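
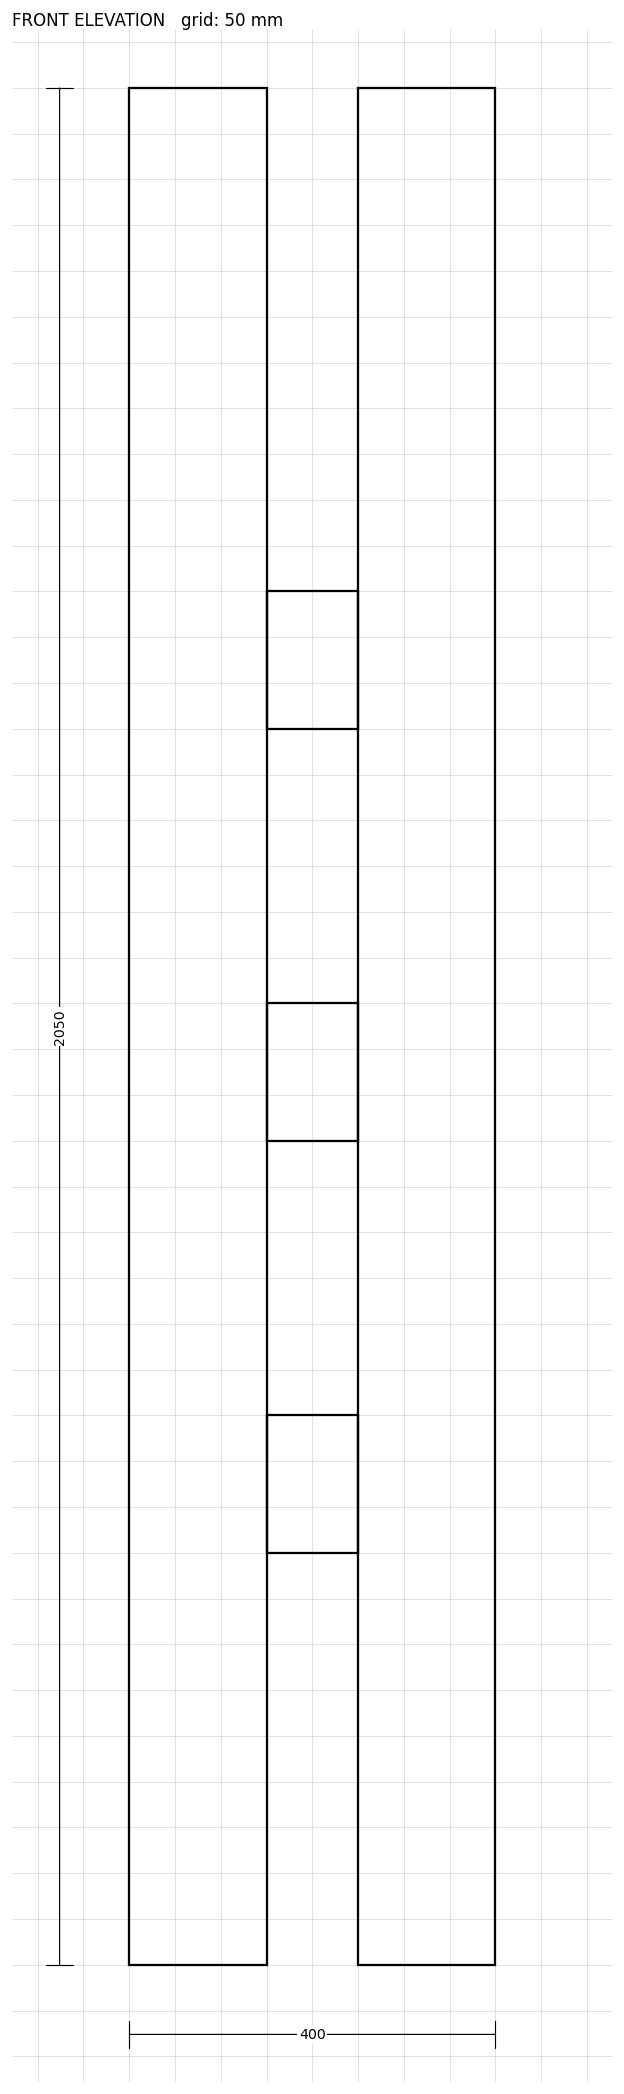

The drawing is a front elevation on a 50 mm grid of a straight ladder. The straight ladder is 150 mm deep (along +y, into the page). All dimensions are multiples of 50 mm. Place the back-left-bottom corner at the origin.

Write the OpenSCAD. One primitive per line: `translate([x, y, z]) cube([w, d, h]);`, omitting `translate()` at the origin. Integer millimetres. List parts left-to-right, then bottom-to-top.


cube([150, 150, 2050]);
translate([150, 0, 450]) cube([100, 150, 150]);
translate([150, 0, 900]) cube([100, 150, 150]);
translate([150, 0, 1350]) cube([100, 150, 150]);
translate([250, 0, 0]) cube([150, 150, 2050]);


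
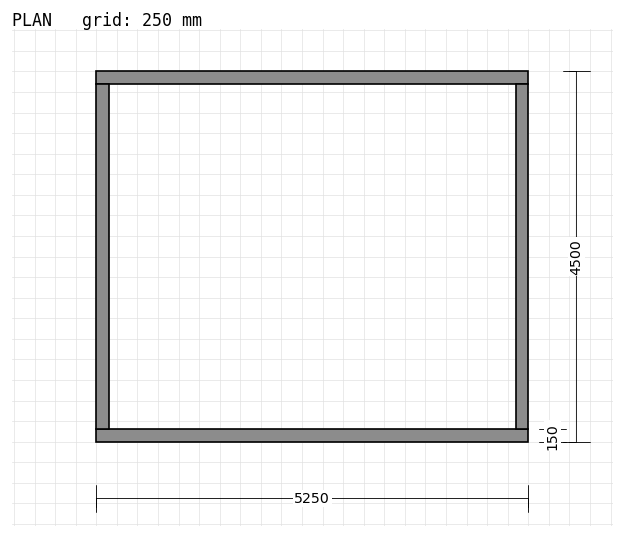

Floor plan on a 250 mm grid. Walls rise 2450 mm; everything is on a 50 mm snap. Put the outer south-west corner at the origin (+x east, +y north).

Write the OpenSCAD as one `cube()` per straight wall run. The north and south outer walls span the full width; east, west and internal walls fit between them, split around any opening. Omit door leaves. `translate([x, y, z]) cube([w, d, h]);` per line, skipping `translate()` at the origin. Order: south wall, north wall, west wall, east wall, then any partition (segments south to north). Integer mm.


cube([5250, 150, 2450]);
translate([0, 4350, 0]) cube([5250, 150, 2450]);
translate([0, 150, 0]) cube([150, 4200, 2450]);
translate([5100, 150, 0]) cube([150, 4200, 2450]);


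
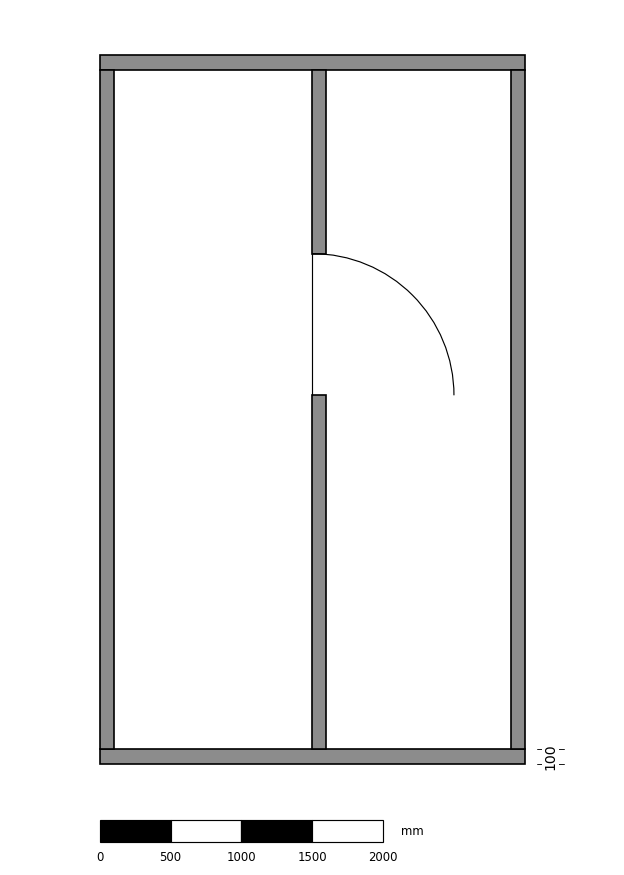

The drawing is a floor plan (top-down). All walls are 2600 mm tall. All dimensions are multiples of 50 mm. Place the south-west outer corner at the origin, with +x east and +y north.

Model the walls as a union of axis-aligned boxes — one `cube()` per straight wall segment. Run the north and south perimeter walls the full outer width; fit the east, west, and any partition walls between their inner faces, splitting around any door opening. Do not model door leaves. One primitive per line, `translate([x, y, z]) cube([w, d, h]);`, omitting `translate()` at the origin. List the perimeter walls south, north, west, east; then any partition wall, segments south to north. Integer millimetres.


cube([3000, 100, 2600]);
translate([0, 4900, 0]) cube([3000, 100, 2600]);
translate([0, 100, 0]) cube([100, 4800, 2600]);
translate([2900, 100, 0]) cube([100, 4800, 2600]);
translate([1500, 100, 0]) cube([100, 2500, 2600]);
translate([1500, 3600, 0]) cube([100, 1300, 2600]);


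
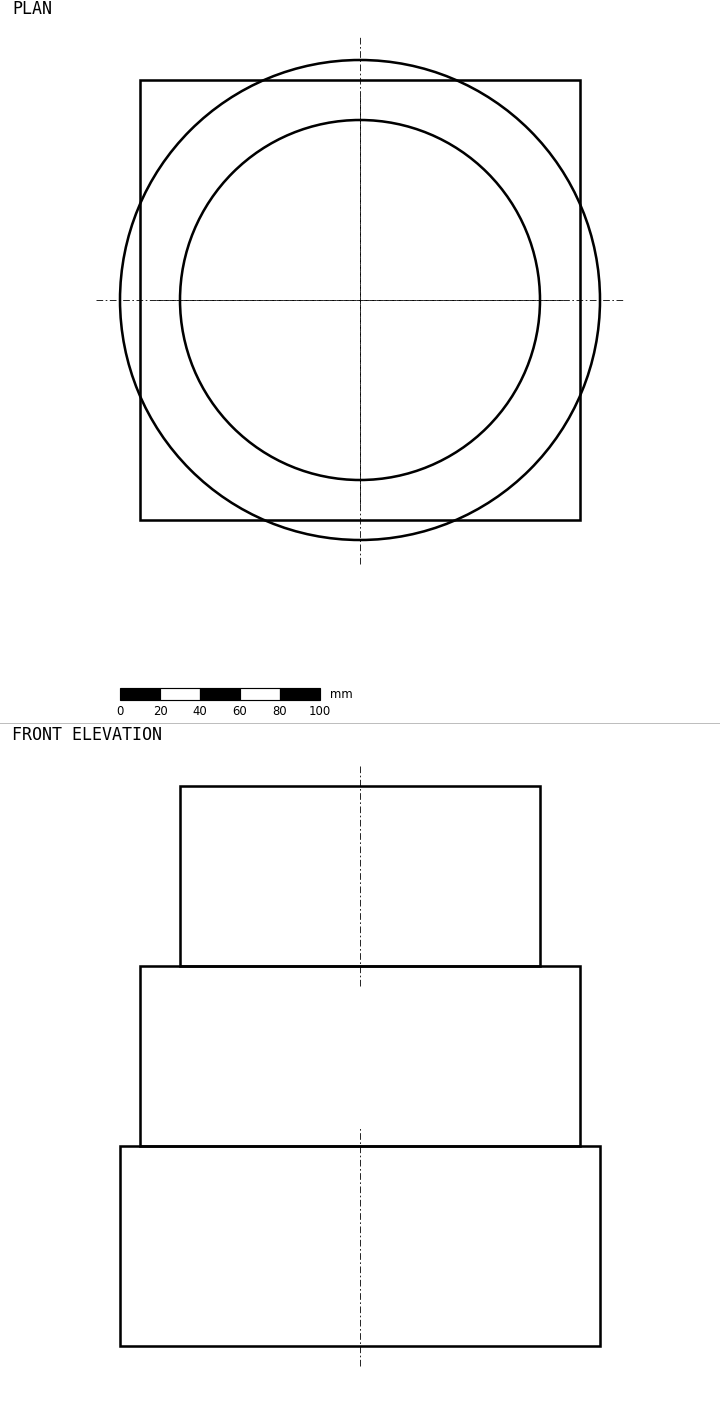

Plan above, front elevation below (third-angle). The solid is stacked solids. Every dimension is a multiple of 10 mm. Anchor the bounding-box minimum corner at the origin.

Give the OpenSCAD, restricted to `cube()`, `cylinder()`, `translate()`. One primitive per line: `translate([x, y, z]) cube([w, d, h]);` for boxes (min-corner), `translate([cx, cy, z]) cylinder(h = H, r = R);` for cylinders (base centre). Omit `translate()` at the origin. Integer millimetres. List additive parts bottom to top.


translate([120, 120, 0]) cylinder(h = 100, r = 120);
translate([10, 10, 100]) cube([220, 220, 90]);
translate([120, 120, 190]) cylinder(h = 90, r = 90);


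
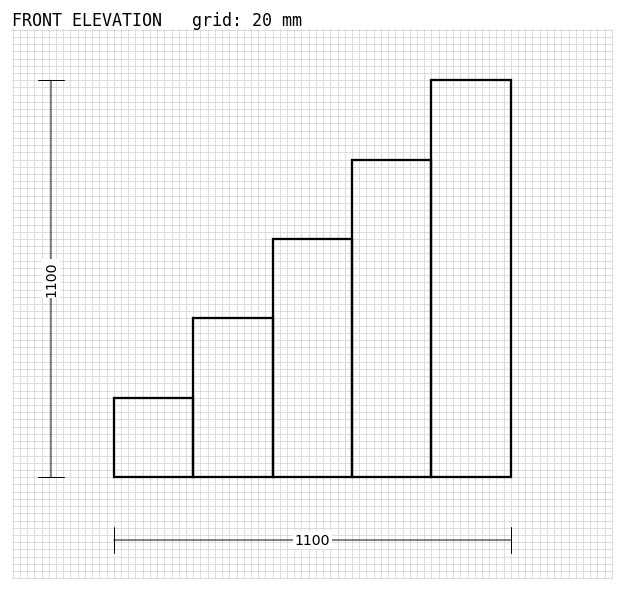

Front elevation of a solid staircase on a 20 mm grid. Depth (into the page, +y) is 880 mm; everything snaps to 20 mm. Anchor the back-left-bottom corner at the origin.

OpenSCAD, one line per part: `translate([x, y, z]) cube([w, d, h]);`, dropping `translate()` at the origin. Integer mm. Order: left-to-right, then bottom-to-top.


cube([220, 880, 220]);
translate([220, 0, 0]) cube([220, 880, 440]);
translate([440, 0, 0]) cube([220, 880, 660]);
translate([660, 0, 0]) cube([220, 880, 880]);
translate([880, 0, 0]) cube([220, 880, 1100]);


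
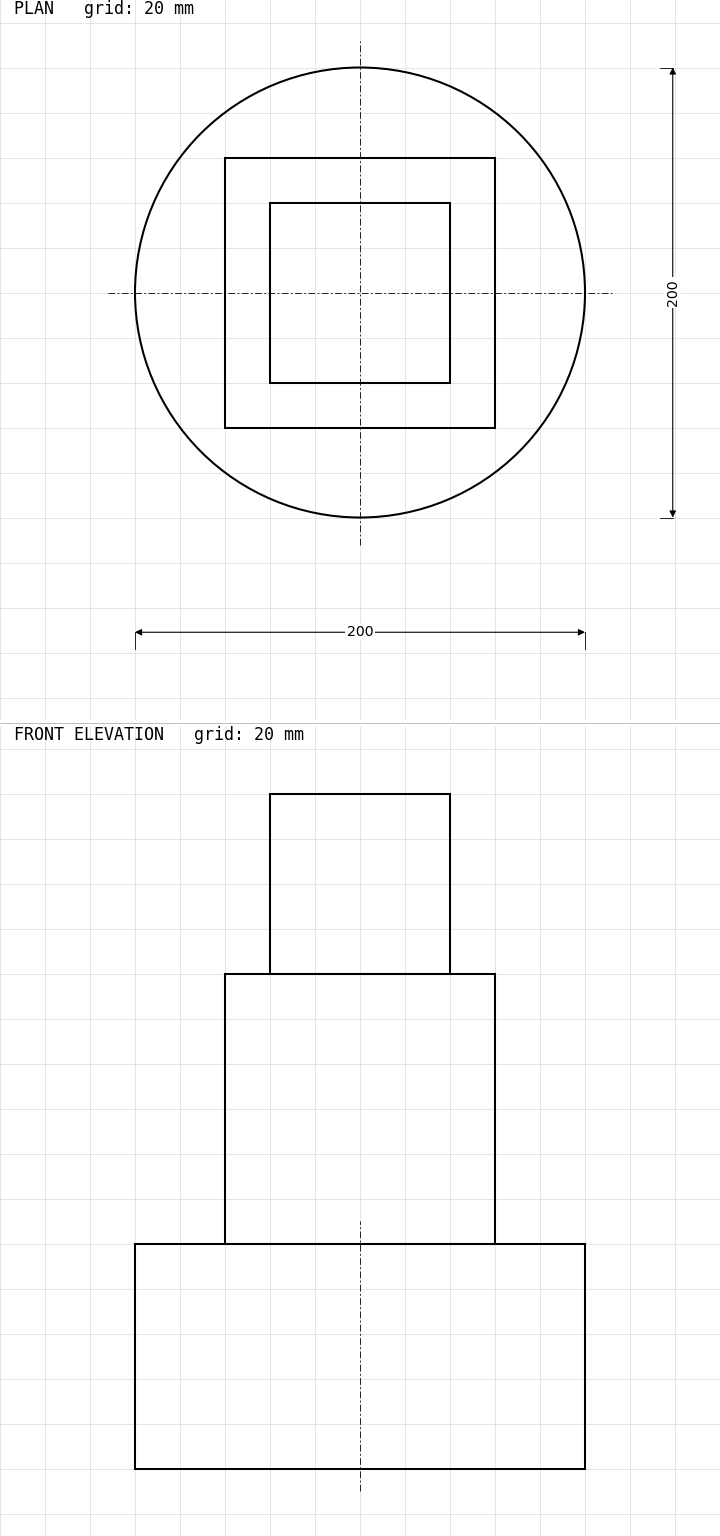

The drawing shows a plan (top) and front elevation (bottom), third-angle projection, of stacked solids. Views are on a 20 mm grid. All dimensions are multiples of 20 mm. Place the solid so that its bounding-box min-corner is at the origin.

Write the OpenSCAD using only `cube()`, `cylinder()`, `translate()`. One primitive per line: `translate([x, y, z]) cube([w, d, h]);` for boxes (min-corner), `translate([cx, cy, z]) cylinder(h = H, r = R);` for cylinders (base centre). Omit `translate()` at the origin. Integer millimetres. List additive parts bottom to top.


translate([100, 100, 0]) cylinder(h = 100, r = 100);
translate([40, 40, 100]) cube([120, 120, 120]);
translate([60, 60, 220]) cube([80, 80, 80]);


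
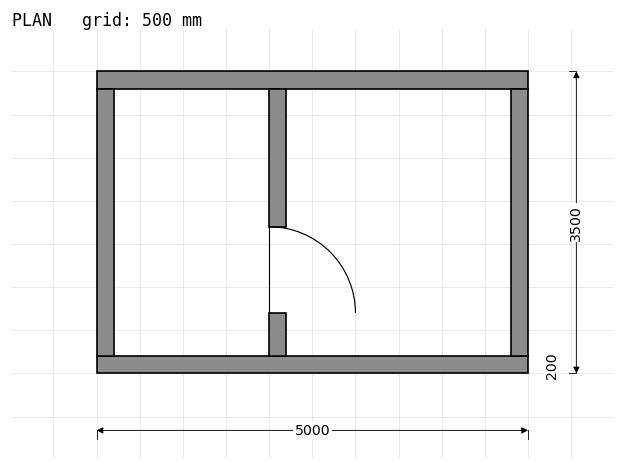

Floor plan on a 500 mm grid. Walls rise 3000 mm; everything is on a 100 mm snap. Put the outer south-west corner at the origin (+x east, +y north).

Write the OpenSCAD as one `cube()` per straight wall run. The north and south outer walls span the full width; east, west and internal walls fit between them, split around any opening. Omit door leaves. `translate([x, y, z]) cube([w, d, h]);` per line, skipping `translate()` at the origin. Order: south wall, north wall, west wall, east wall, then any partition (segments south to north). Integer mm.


cube([5000, 200, 3000]);
translate([0, 3300, 0]) cube([5000, 200, 3000]);
translate([0, 200, 0]) cube([200, 3100, 3000]);
translate([4800, 200, 0]) cube([200, 3100, 3000]);
translate([2000, 200, 0]) cube([200, 500, 3000]);
translate([2000, 1700, 0]) cube([200, 1600, 3000]);


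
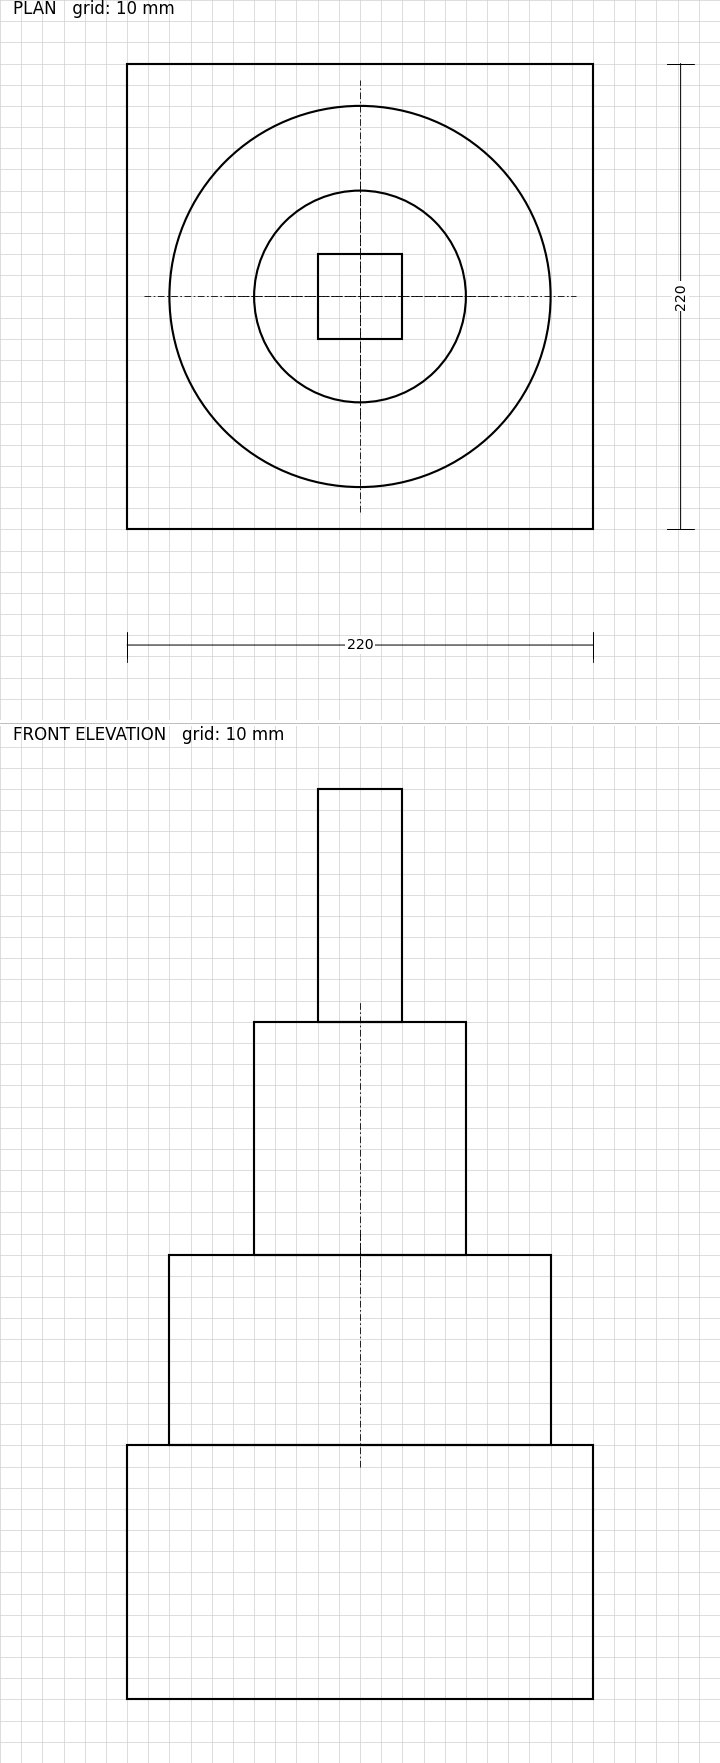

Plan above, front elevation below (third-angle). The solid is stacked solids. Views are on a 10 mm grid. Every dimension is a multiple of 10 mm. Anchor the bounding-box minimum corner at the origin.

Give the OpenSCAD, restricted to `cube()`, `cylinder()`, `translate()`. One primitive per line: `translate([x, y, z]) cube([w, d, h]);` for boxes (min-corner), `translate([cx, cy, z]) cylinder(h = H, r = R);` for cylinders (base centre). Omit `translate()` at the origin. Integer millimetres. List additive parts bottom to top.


cube([220, 220, 120]);
translate([110, 110, 120]) cylinder(h = 90, r = 90);
translate([110, 110, 210]) cylinder(h = 110, r = 50);
translate([90, 90, 320]) cube([40, 40, 110]);


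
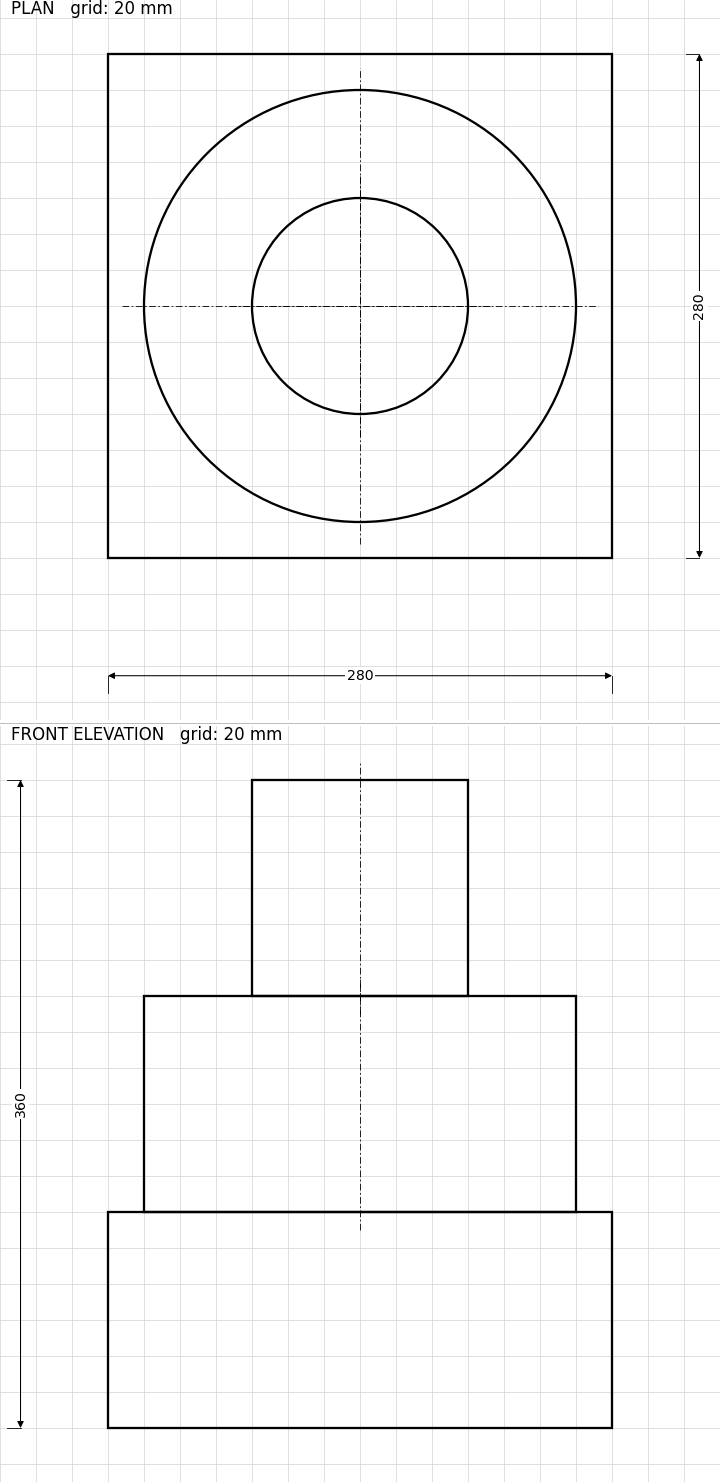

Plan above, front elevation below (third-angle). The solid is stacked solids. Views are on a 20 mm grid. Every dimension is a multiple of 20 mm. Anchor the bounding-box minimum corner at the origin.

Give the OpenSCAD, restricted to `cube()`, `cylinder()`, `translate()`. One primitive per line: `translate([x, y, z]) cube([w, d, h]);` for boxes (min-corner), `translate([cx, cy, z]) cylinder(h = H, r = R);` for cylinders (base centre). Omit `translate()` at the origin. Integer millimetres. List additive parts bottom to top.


cube([280, 280, 120]);
translate([140, 140, 120]) cylinder(h = 120, r = 120);
translate([140, 140, 240]) cylinder(h = 120, r = 60);


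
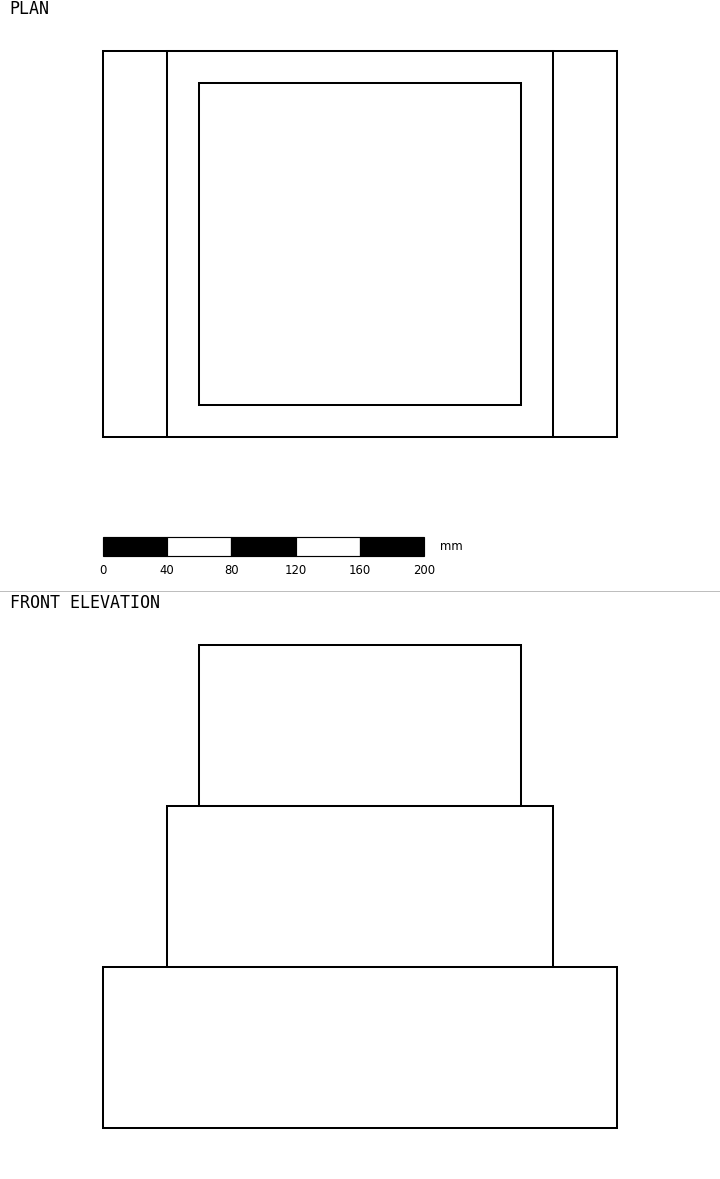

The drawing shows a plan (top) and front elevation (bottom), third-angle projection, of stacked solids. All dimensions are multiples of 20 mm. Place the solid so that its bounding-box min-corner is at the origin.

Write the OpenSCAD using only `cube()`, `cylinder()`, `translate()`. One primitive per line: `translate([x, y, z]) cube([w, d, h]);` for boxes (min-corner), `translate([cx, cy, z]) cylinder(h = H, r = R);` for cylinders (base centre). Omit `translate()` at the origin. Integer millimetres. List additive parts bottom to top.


cube([320, 240, 100]);
translate([40, 0, 100]) cube([240, 240, 100]);
translate([60, 20, 200]) cube([200, 200, 100]);


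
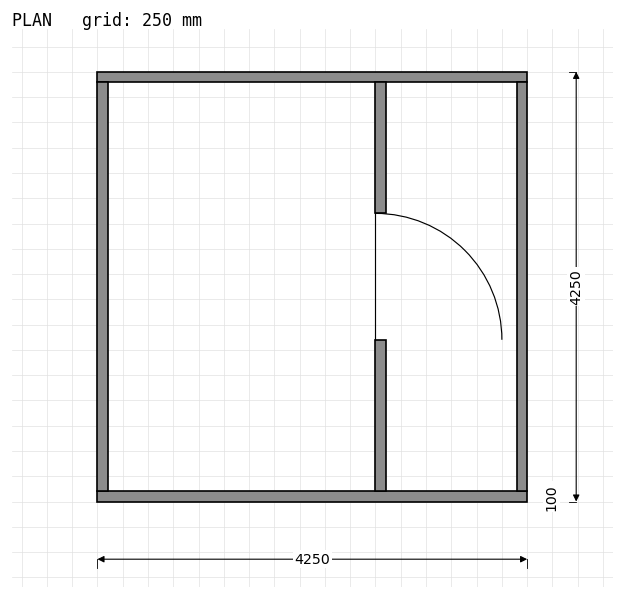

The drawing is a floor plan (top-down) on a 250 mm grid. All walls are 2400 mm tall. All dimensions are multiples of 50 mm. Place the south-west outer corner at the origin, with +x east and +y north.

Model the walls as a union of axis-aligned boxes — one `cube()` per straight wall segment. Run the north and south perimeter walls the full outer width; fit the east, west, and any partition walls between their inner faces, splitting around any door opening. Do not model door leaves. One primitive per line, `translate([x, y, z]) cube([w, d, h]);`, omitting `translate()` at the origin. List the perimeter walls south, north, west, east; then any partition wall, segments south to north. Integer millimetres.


cube([4250, 100, 2400]);
translate([0, 4150, 0]) cube([4250, 100, 2400]);
translate([0, 100, 0]) cube([100, 4050, 2400]);
translate([4150, 100, 0]) cube([100, 4050, 2400]);
translate([2750, 100, 0]) cube([100, 1500, 2400]);
translate([2750, 2850, 0]) cube([100, 1300, 2400]);


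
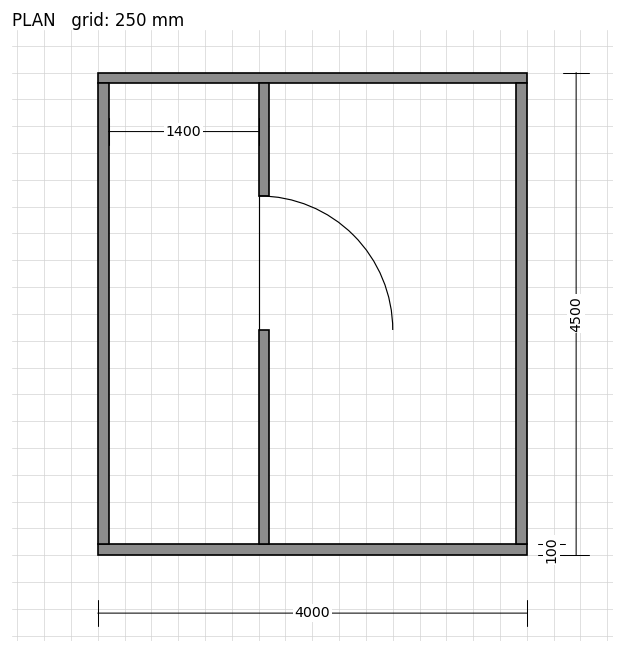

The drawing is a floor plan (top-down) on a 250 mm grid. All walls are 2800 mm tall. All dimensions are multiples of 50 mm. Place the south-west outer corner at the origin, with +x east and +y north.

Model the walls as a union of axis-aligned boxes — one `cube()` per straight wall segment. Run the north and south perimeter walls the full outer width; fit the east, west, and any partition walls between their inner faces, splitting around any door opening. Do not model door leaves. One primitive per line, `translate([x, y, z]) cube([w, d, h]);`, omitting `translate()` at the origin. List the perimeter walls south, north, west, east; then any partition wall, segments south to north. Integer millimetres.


cube([4000, 100, 2800]);
translate([0, 4400, 0]) cube([4000, 100, 2800]);
translate([0, 100, 0]) cube([100, 4300, 2800]);
translate([3900, 100, 0]) cube([100, 4300, 2800]);
translate([1500, 100, 0]) cube([100, 2000, 2800]);
translate([1500, 3350, 0]) cube([100, 1050, 2800]);


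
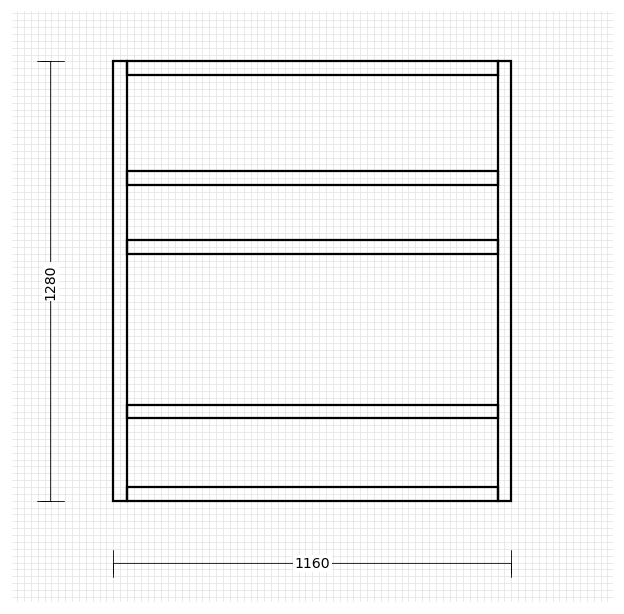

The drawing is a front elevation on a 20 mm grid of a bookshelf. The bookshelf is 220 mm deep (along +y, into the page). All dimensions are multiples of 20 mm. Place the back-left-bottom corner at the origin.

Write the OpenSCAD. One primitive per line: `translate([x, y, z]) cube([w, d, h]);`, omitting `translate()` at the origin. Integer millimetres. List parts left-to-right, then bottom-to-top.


cube([40, 220, 1280]);
translate([40, 0, 0]) cube([1080, 220, 40]);
translate([40, 0, 240]) cube([1080, 220, 40]);
translate([40, 0, 720]) cube([1080, 220, 40]);
translate([40, 0, 920]) cube([1080, 220, 40]);
translate([40, 0, 1240]) cube([1080, 220, 40]);
translate([1120, 0, 0]) cube([40, 220, 1280]);


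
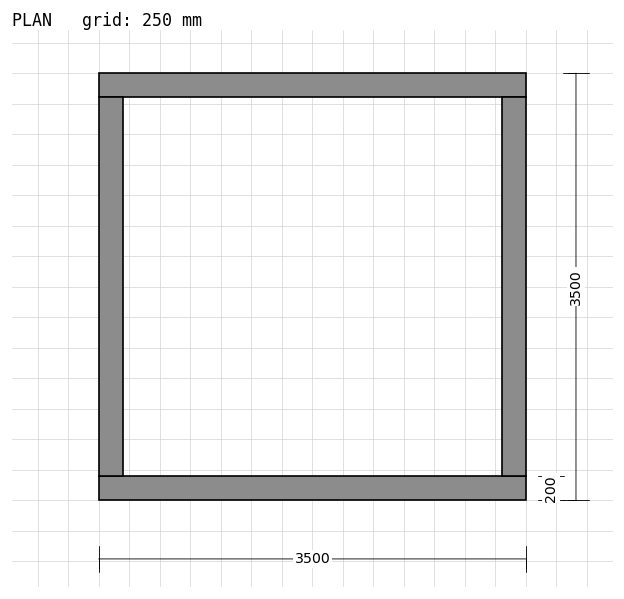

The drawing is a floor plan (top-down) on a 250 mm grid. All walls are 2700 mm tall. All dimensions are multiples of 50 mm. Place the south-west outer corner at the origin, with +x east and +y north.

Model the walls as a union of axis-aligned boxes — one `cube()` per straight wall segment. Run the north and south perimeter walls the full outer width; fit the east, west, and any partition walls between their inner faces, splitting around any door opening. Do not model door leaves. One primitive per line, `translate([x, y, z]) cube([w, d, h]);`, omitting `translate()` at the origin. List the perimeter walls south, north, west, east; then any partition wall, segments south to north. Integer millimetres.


cube([3500, 200, 2700]);
translate([0, 3300, 0]) cube([3500, 200, 2700]);
translate([0, 200, 0]) cube([200, 3100, 2700]);
translate([3300, 200, 0]) cube([200, 3100, 2700]);


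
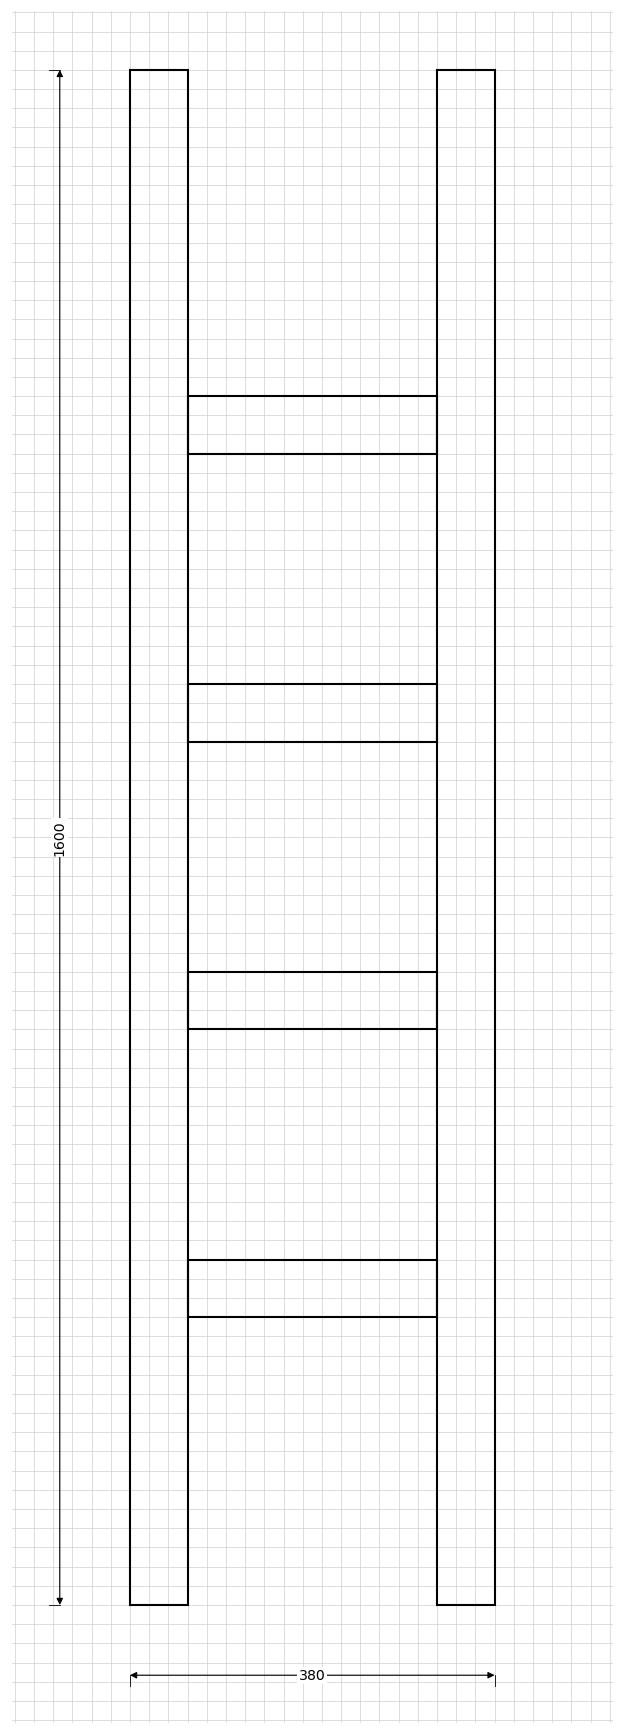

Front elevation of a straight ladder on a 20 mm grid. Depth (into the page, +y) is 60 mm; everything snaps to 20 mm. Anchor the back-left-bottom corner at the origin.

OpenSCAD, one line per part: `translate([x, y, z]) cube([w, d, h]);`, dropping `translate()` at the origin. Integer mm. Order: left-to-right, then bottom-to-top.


cube([60, 60, 1600]);
translate([60, 0, 300]) cube([260, 60, 60]);
translate([60, 0, 600]) cube([260, 60, 60]);
translate([60, 0, 900]) cube([260, 60, 60]);
translate([60, 0, 1200]) cube([260, 60, 60]);
translate([320, 0, 0]) cube([60, 60, 1600]);


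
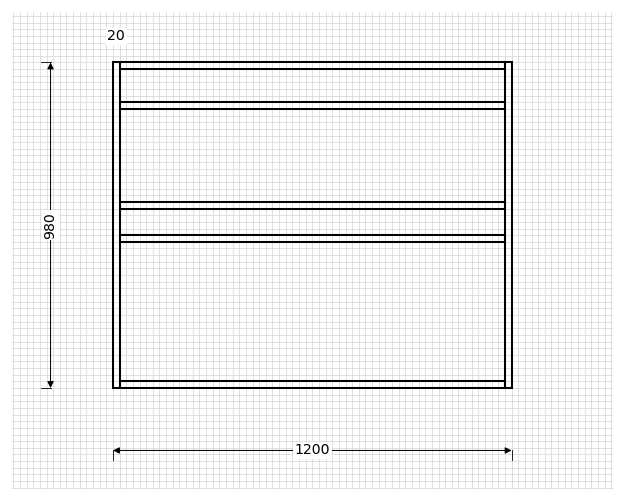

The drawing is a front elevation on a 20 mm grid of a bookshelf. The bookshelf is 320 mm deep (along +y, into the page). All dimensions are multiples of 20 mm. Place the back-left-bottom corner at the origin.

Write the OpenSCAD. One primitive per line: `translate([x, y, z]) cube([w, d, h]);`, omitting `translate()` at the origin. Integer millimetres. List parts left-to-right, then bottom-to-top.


cube([20, 320, 980]);
translate([20, 0, 0]) cube([1160, 320, 20]);
translate([20, 0, 440]) cube([1160, 320, 20]);
translate([20, 0, 540]) cube([1160, 320, 20]);
translate([20, 0, 840]) cube([1160, 320, 20]);
translate([20, 0, 960]) cube([1160, 320, 20]);
translate([1180, 0, 0]) cube([20, 320, 980]);


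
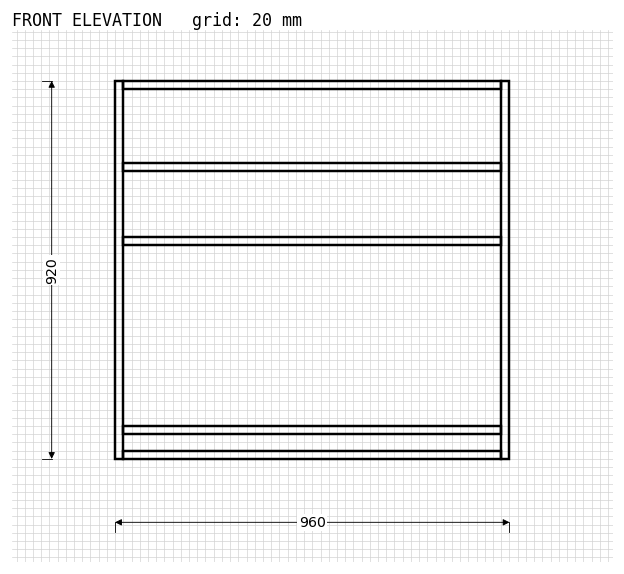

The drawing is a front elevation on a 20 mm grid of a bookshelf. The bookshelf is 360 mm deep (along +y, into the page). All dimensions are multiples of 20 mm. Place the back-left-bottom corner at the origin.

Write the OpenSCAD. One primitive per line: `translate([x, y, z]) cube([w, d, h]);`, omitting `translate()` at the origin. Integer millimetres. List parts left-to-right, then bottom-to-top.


cube([20, 360, 920]);
translate([20, 0, 0]) cube([920, 360, 20]);
translate([20, 0, 60]) cube([920, 360, 20]);
translate([20, 0, 520]) cube([920, 360, 20]);
translate([20, 0, 700]) cube([920, 360, 20]);
translate([20, 0, 900]) cube([920, 360, 20]);
translate([940, 0, 0]) cube([20, 360, 920]);


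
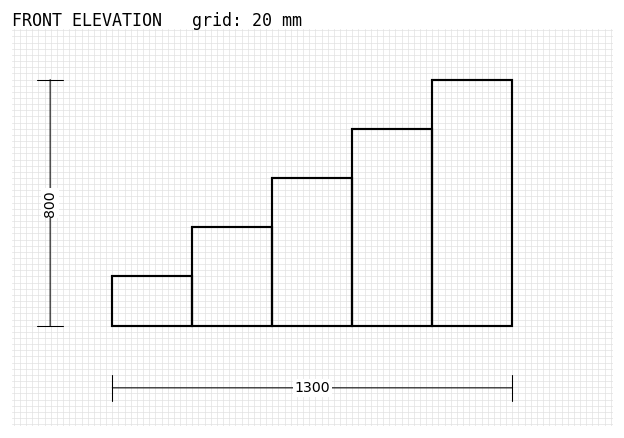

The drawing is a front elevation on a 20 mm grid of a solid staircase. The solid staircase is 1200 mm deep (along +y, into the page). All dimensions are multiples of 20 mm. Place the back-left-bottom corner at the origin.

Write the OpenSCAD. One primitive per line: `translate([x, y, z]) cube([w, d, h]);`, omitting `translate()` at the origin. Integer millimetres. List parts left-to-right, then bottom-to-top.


cube([260, 1200, 160]);
translate([260, 0, 0]) cube([260, 1200, 320]);
translate([520, 0, 0]) cube([260, 1200, 480]);
translate([780, 0, 0]) cube([260, 1200, 640]);
translate([1040, 0, 0]) cube([260, 1200, 800]);


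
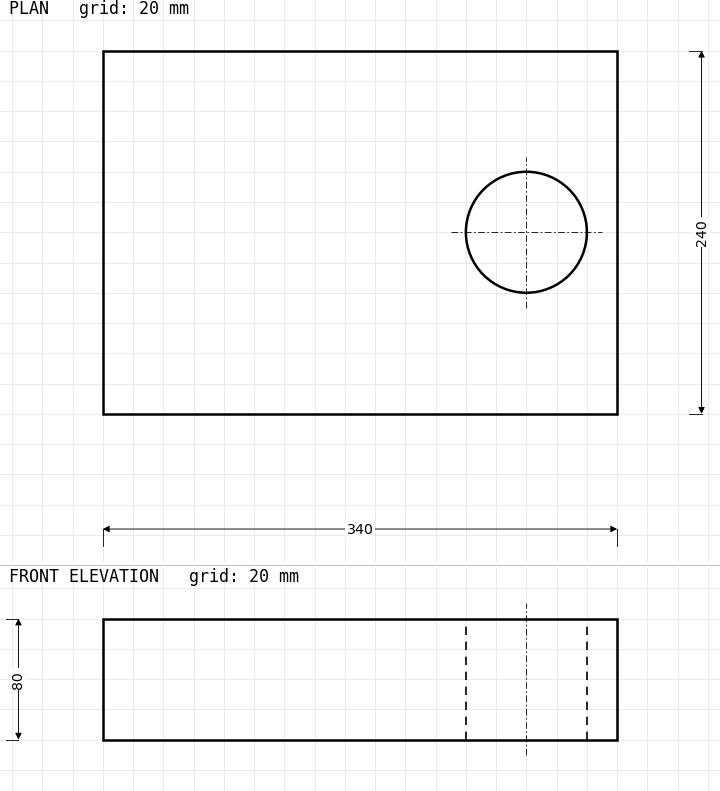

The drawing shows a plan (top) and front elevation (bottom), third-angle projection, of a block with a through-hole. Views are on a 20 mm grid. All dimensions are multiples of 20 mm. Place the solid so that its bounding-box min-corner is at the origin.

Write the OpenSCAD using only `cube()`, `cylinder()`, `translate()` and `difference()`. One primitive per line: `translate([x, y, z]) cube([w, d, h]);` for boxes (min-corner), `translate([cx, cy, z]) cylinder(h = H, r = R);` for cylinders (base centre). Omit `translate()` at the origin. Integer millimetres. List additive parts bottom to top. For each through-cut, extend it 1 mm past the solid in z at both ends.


difference() {
  cube([340, 240, 80]);
  translate([280, 120, -1]) cylinder(h = 82, r = 40);
}


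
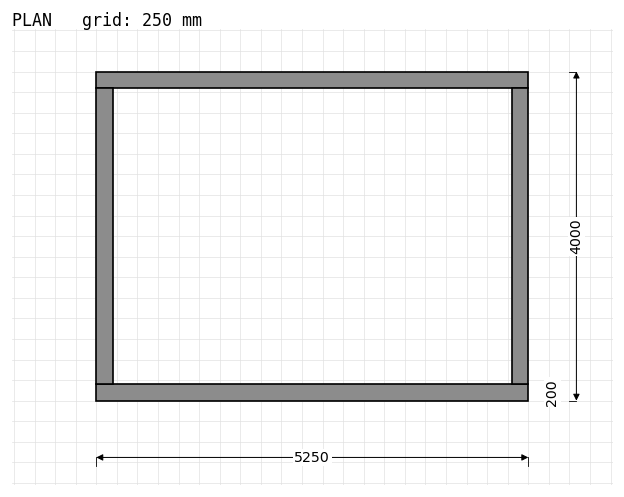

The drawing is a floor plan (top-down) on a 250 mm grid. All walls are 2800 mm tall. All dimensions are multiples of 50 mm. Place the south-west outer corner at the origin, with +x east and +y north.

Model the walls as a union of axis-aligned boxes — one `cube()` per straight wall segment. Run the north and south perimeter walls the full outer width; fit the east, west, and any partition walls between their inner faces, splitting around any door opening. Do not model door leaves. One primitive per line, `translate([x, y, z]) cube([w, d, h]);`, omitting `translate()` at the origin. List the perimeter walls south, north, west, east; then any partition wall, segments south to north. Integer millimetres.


cube([5250, 200, 2800]);
translate([0, 3800, 0]) cube([5250, 200, 2800]);
translate([0, 200, 0]) cube([200, 3600, 2800]);
translate([5050, 200, 0]) cube([200, 3600, 2800]);


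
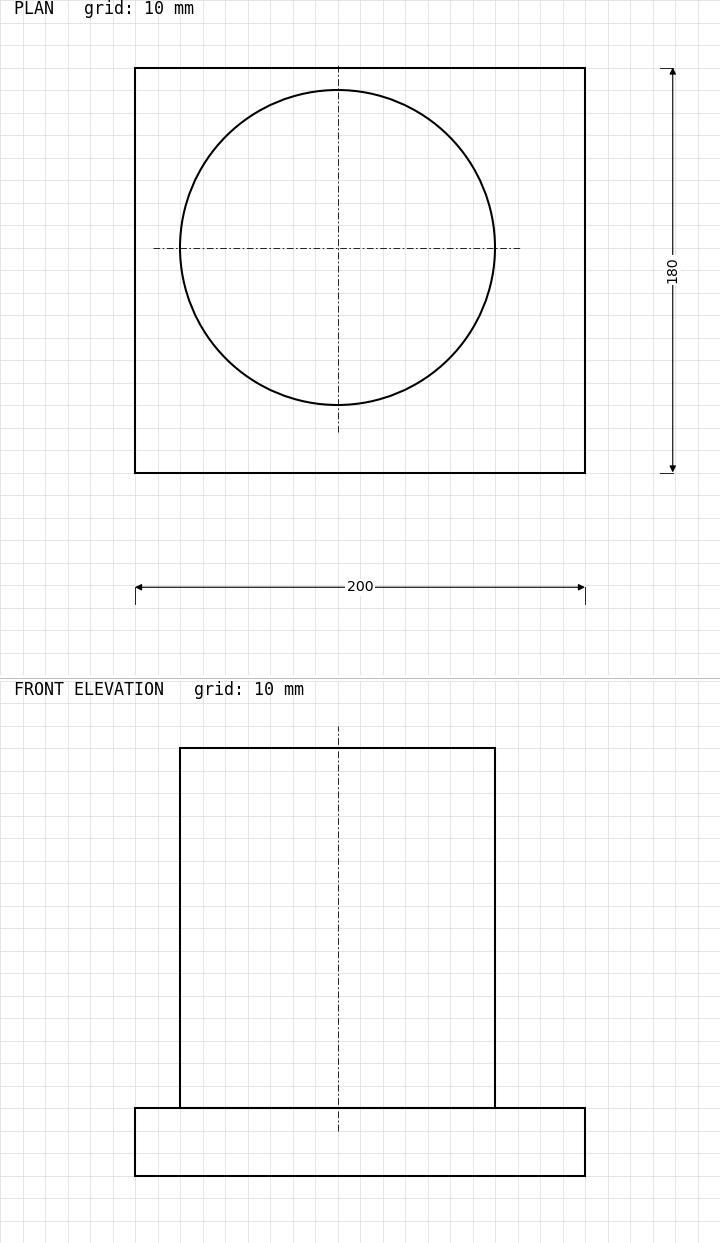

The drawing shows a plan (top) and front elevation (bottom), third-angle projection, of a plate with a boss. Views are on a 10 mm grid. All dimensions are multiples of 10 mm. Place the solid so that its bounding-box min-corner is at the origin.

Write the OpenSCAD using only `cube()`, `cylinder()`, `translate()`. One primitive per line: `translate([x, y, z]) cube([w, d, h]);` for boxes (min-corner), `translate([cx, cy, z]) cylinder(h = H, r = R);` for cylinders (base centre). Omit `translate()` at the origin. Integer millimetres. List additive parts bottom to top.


cube([200, 180, 30]);
translate([90, 100, 30]) cylinder(h = 160, r = 70);


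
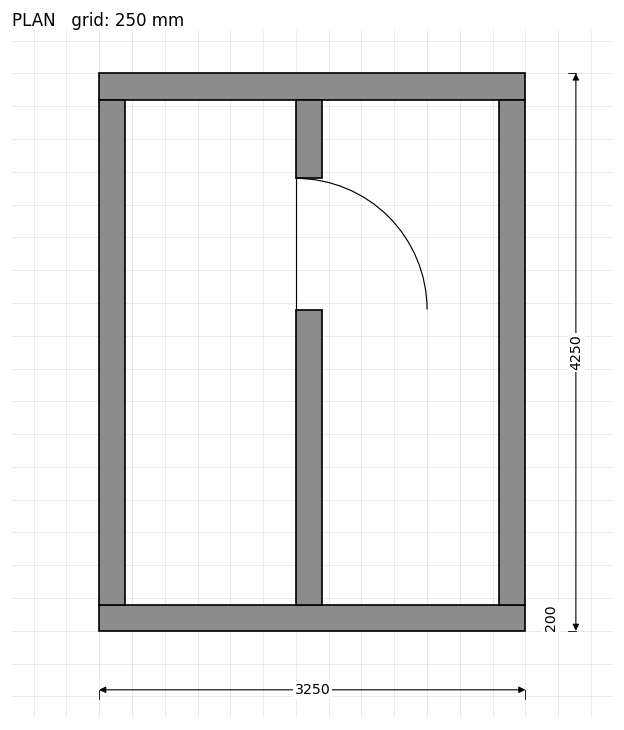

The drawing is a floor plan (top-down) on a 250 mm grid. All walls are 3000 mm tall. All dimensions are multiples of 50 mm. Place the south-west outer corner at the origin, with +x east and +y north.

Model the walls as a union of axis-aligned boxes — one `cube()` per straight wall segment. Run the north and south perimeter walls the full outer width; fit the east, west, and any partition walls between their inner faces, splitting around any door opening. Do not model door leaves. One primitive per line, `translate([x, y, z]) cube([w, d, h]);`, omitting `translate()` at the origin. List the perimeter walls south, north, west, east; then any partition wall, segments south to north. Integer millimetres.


cube([3250, 200, 3000]);
translate([0, 4050, 0]) cube([3250, 200, 3000]);
translate([0, 200, 0]) cube([200, 3850, 3000]);
translate([3050, 200, 0]) cube([200, 3850, 3000]);
translate([1500, 200, 0]) cube([200, 2250, 3000]);
translate([1500, 3450, 0]) cube([200, 600, 3000]);


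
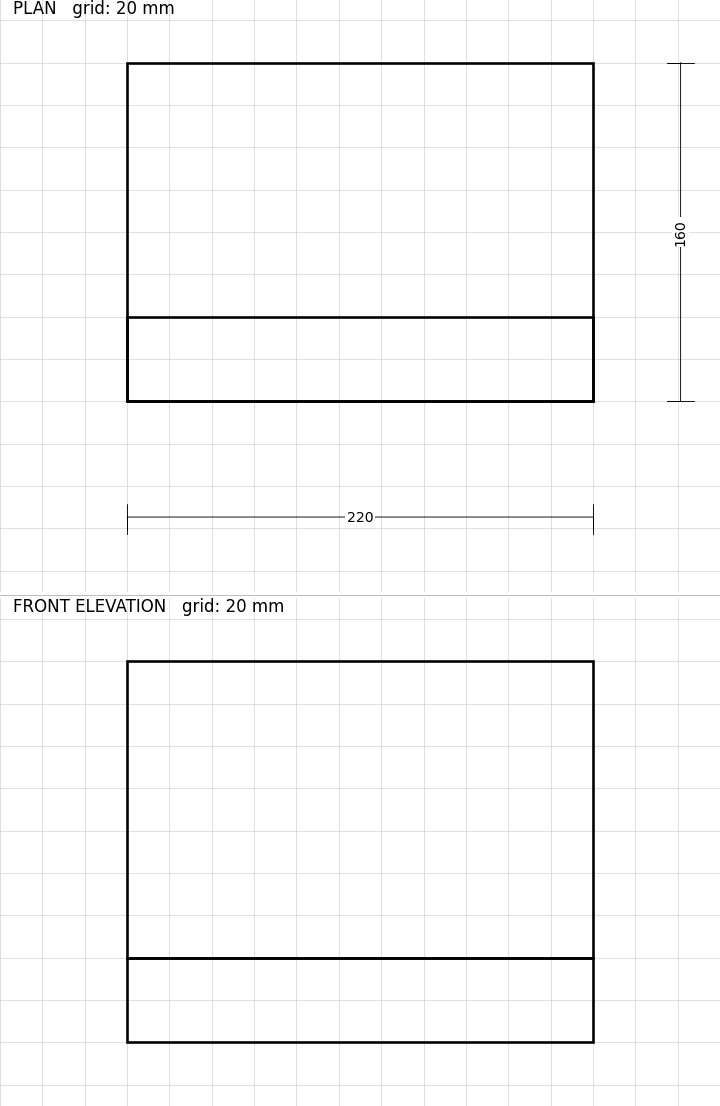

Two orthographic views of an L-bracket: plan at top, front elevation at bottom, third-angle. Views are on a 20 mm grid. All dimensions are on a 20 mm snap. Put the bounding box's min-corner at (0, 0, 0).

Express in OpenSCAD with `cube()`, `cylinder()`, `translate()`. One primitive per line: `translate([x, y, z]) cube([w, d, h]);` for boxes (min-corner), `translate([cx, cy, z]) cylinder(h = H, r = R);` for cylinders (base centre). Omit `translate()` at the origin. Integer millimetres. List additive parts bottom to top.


cube([220, 160, 40]);
translate([0, 0, 40]) cube([220, 40, 140]);


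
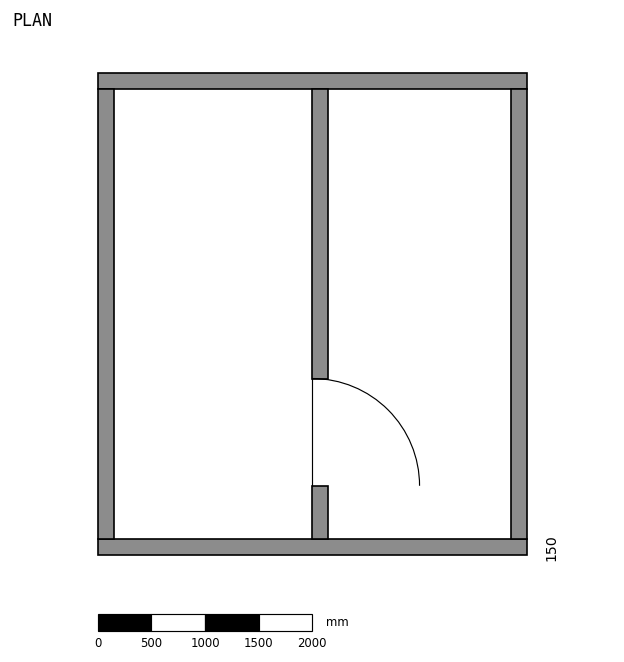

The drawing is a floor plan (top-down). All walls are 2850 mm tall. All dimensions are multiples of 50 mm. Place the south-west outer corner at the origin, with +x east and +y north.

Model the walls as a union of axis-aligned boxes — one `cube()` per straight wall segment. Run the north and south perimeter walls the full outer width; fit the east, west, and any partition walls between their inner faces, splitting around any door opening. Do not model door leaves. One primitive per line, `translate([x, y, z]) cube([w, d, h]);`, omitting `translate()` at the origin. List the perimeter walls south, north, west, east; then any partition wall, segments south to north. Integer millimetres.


cube([4000, 150, 2850]);
translate([0, 4350, 0]) cube([4000, 150, 2850]);
translate([0, 150, 0]) cube([150, 4200, 2850]);
translate([3850, 150, 0]) cube([150, 4200, 2850]);
translate([2000, 150, 0]) cube([150, 500, 2850]);
translate([2000, 1650, 0]) cube([150, 2700, 2850]);


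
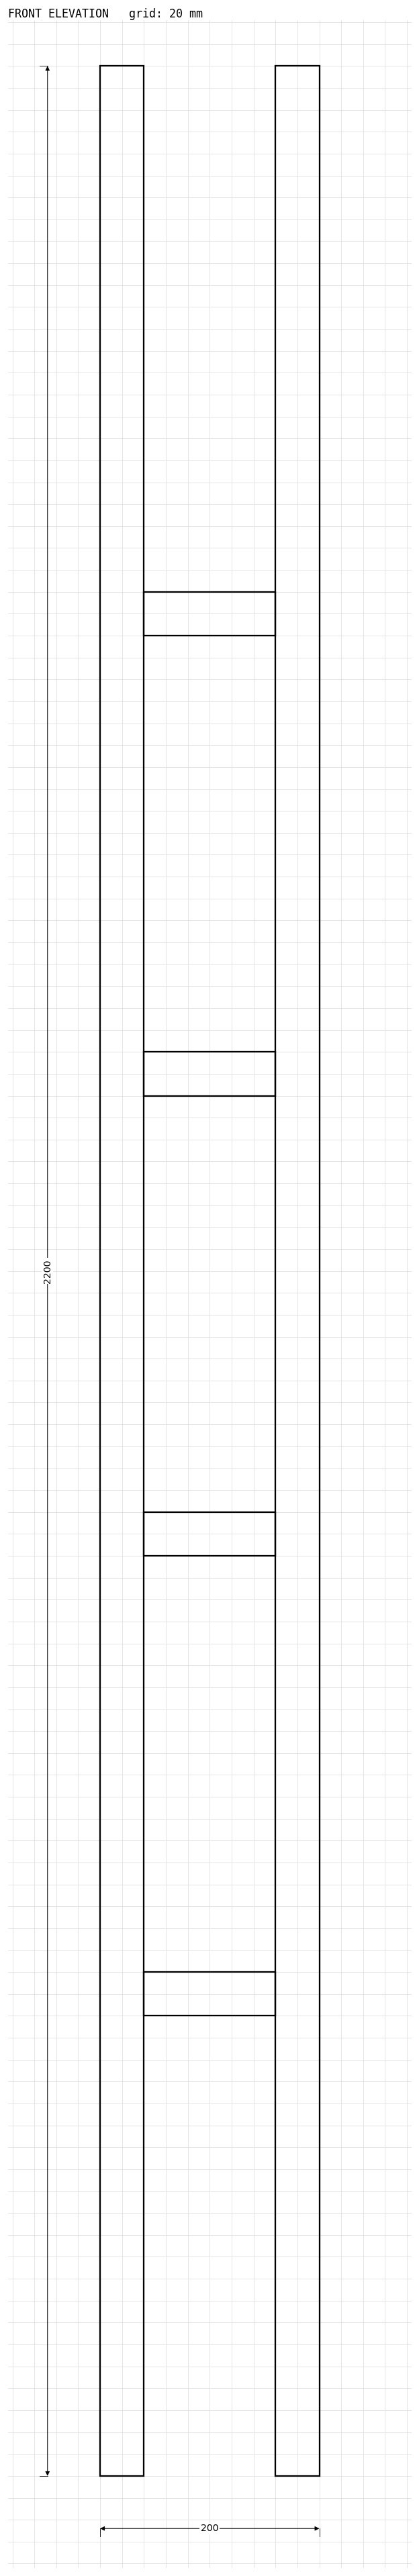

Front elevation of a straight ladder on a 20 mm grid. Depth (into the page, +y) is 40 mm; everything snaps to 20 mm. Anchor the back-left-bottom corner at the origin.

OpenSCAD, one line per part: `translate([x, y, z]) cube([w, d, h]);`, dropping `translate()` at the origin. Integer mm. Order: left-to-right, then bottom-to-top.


cube([40, 40, 2200]);
translate([40, 0, 420]) cube([120, 40, 40]);
translate([40, 0, 840]) cube([120, 40, 40]);
translate([40, 0, 1260]) cube([120, 40, 40]);
translate([40, 0, 1680]) cube([120, 40, 40]);
translate([160, 0, 0]) cube([40, 40, 2200]);


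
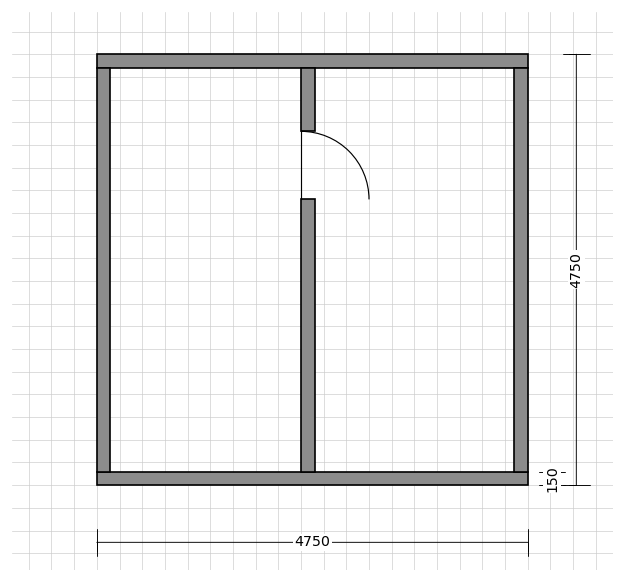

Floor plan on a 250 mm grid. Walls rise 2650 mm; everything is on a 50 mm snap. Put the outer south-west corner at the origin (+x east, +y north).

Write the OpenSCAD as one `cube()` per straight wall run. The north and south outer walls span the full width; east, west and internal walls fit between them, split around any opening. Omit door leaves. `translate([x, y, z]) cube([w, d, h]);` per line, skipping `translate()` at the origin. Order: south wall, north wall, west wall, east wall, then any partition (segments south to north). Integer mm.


cube([4750, 150, 2650]);
translate([0, 4600, 0]) cube([4750, 150, 2650]);
translate([0, 150, 0]) cube([150, 4450, 2650]);
translate([4600, 150, 0]) cube([150, 4450, 2650]);
translate([2250, 150, 0]) cube([150, 3000, 2650]);
translate([2250, 3900, 0]) cube([150, 700, 2650]);


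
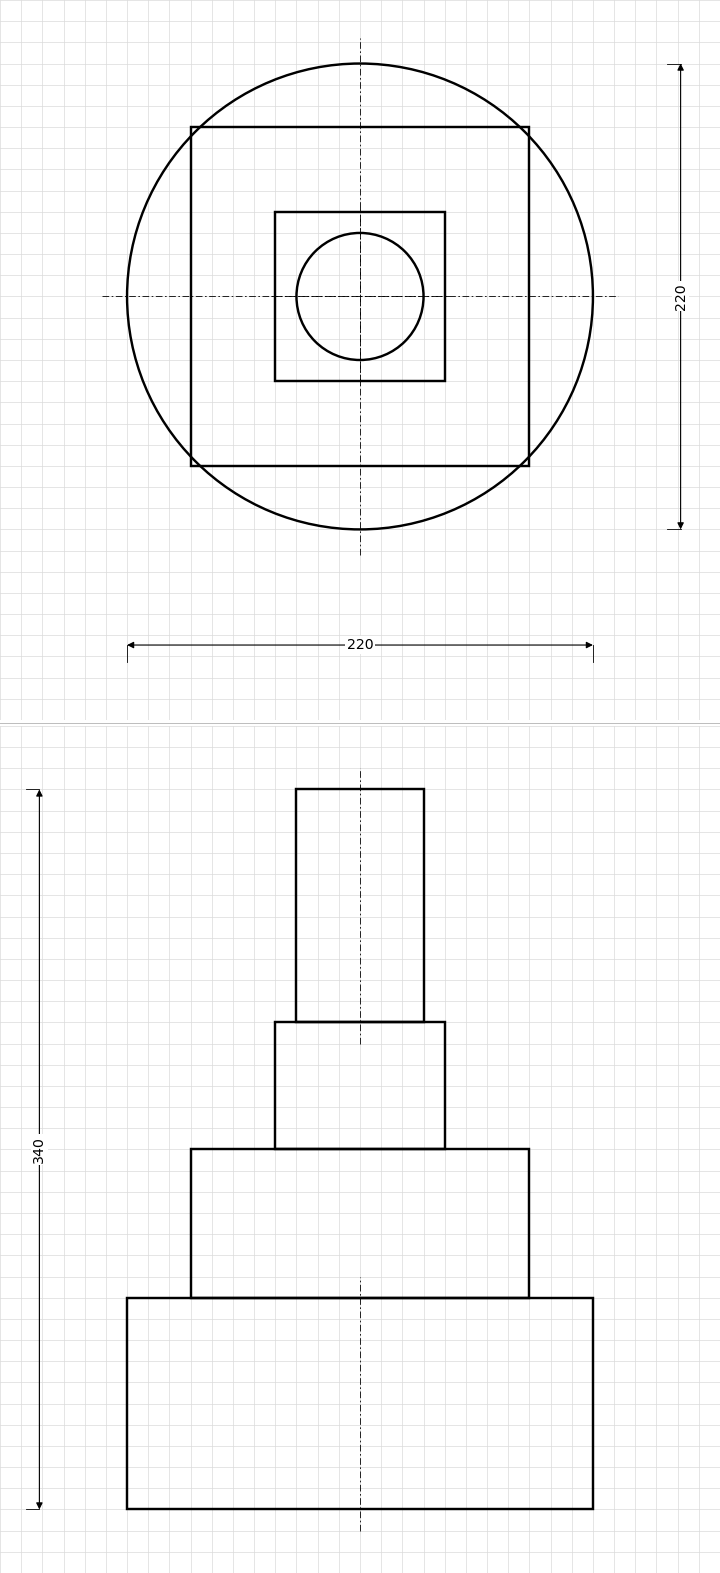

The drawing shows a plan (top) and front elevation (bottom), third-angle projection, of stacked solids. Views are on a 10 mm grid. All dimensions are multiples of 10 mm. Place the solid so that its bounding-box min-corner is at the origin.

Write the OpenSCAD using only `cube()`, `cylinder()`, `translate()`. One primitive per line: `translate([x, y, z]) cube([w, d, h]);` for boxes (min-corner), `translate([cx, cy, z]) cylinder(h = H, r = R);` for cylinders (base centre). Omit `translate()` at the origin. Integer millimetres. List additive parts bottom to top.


translate([110, 110, 0]) cylinder(h = 100, r = 110);
translate([30, 30, 100]) cube([160, 160, 70]);
translate([70, 70, 170]) cube([80, 80, 60]);
translate([110, 110, 230]) cylinder(h = 110, r = 30);


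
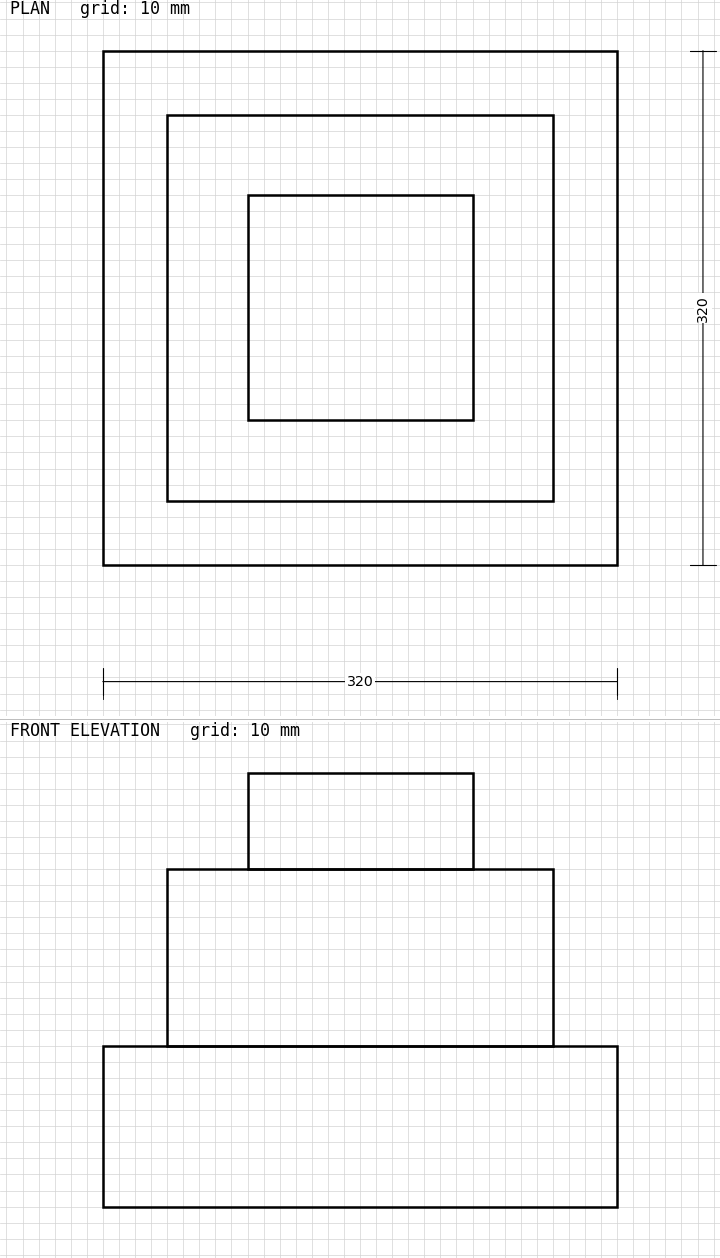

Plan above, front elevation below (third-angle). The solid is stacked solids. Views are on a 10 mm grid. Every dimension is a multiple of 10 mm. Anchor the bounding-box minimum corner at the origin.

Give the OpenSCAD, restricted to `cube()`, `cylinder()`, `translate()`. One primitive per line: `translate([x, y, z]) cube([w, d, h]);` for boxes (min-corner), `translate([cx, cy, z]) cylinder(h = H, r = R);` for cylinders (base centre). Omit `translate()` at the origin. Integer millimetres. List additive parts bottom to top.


cube([320, 320, 100]);
translate([40, 40, 100]) cube([240, 240, 110]);
translate([90, 90, 210]) cube([140, 140, 60]);


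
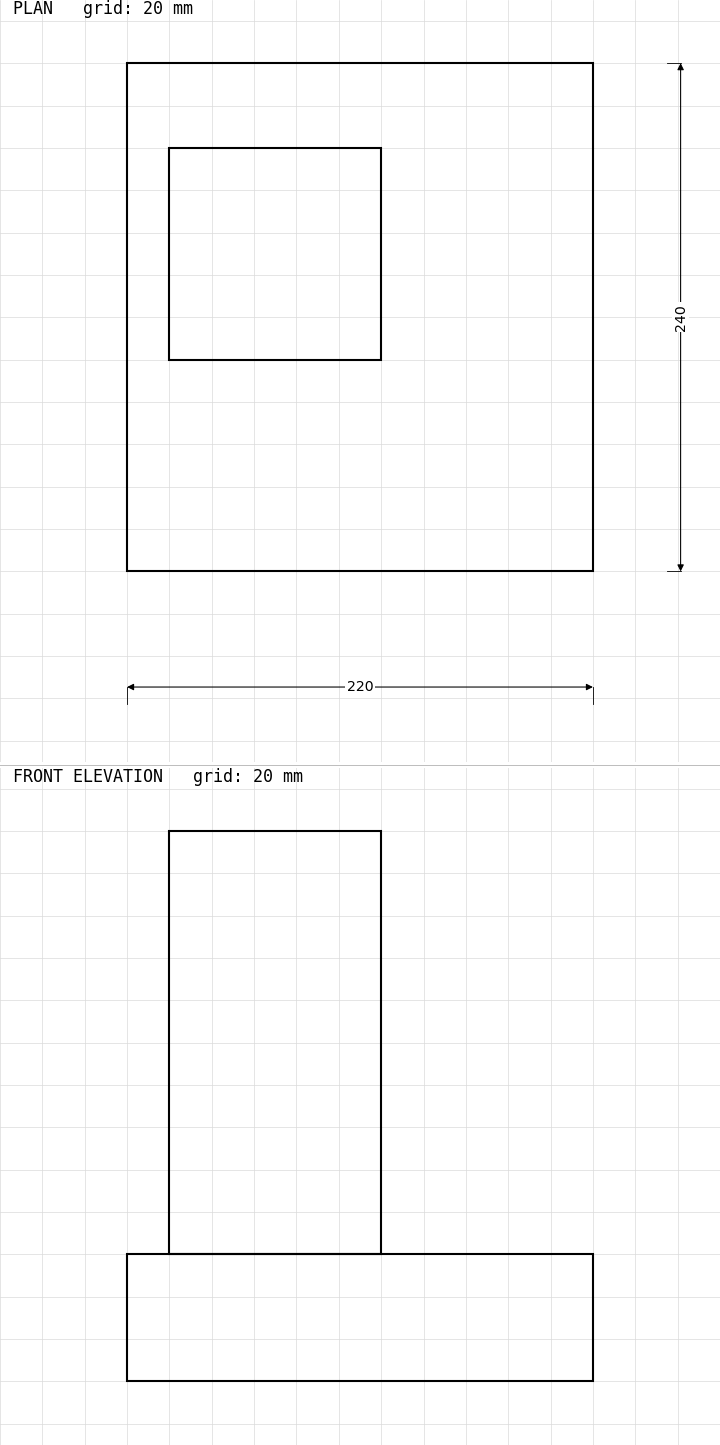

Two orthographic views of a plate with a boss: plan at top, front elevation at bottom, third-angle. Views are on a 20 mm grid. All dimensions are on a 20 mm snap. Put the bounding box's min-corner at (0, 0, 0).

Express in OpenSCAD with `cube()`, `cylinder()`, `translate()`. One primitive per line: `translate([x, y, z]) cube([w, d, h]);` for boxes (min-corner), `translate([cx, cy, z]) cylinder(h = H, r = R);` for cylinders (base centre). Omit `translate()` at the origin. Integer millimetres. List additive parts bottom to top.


cube([220, 240, 60]);
translate([20, 100, 60]) cube([100, 100, 200]);


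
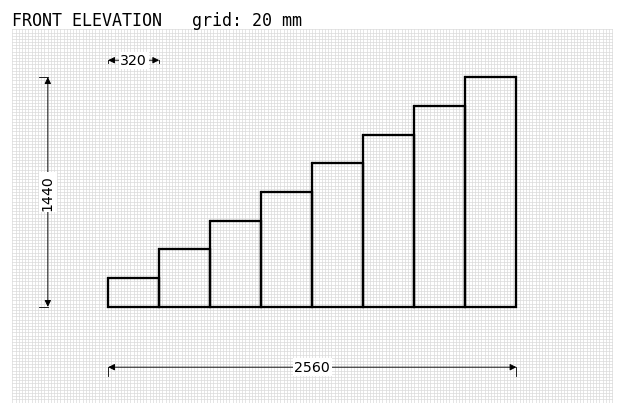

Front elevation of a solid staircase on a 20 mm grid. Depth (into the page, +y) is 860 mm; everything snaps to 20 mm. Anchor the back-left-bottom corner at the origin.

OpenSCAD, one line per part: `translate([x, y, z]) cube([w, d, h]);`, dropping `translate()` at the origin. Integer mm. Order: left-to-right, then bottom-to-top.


cube([320, 860, 180]);
translate([320, 0, 0]) cube([320, 860, 360]);
translate([640, 0, 0]) cube([320, 860, 540]);
translate([960, 0, 0]) cube([320, 860, 720]);
translate([1280, 0, 0]) cube([320, 860, 900]);
translate([1600, 0, 0]) cube([320, 860, 1080]);
translate([1920, 0, 0]) cube([320, 860, 1260]);
translate([2240, 0, 0]) cube([320, 860, 1440]);


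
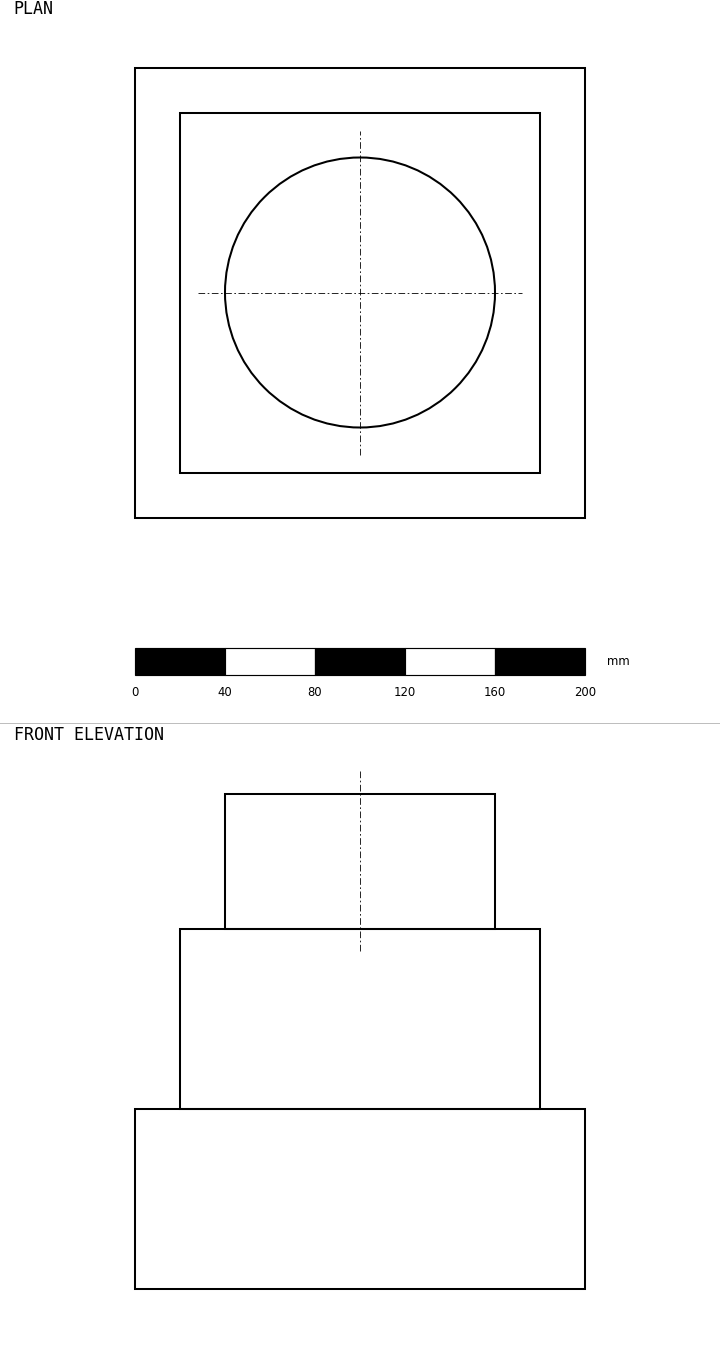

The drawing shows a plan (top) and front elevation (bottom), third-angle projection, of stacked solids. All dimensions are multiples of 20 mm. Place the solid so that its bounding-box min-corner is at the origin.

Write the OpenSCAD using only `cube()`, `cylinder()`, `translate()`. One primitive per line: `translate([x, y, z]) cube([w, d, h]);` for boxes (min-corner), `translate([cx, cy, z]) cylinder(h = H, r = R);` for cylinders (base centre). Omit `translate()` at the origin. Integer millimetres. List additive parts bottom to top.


cube([200, 200, 80]);
translate([20, 20, 80]) cube([160, 160, 80]);
translate([100, 100, 160]) cylinder(h = 60, r = 60);


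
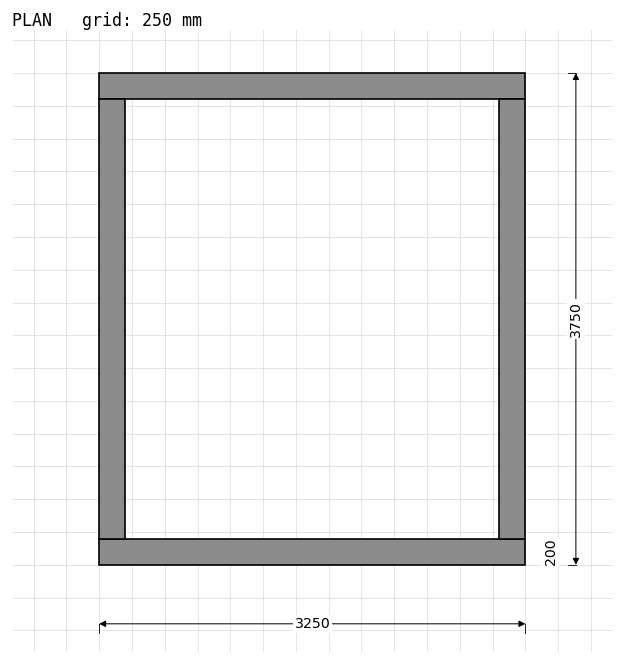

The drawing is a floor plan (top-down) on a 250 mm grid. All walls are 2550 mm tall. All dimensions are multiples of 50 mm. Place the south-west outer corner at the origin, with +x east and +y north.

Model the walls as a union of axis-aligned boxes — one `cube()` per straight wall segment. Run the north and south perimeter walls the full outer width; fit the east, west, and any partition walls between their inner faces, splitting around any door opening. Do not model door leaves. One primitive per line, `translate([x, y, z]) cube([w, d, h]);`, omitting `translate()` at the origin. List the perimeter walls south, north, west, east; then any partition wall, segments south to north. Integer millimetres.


cube([3250, 200, 2550]);
translate([0, 3550, 0]) cube([3250, 200, 2550]);
translate([0, 200, 0]) cube([200, 3350, 2550]);
translate([3050, 200, 0]) cube([200, 3350, 2550]);


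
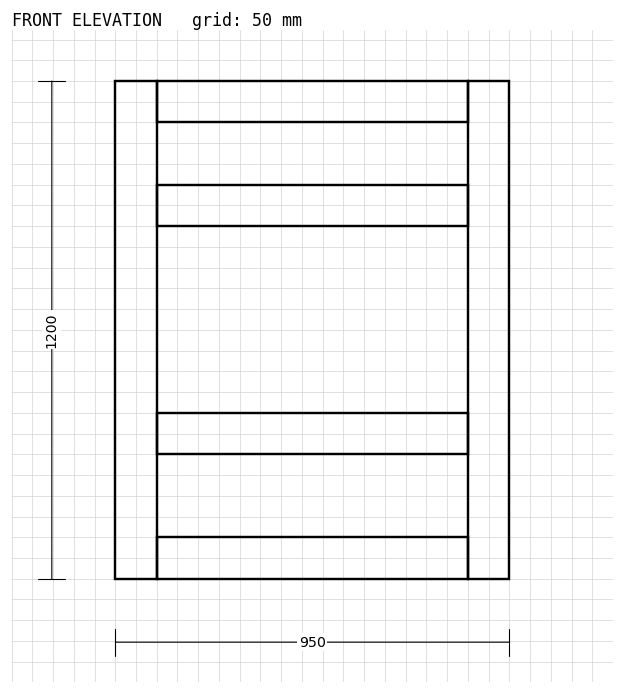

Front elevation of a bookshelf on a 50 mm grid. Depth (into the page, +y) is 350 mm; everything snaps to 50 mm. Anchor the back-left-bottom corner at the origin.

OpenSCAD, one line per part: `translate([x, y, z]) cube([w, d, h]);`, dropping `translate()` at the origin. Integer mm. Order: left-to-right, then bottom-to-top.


cube([100, 350, 1200]);
translate([100, 0, 0]) cube([750, 350, 100]);
translate([100, 0, 300]) cube([750, 350, 100]);
translate([100, 0, 850]) cube([750, 350, 100]);
translate([100, 0, 1100]) cube([750, 350, 100]);
translate([850, 0, 0]) cube([100, 350, 1200]);


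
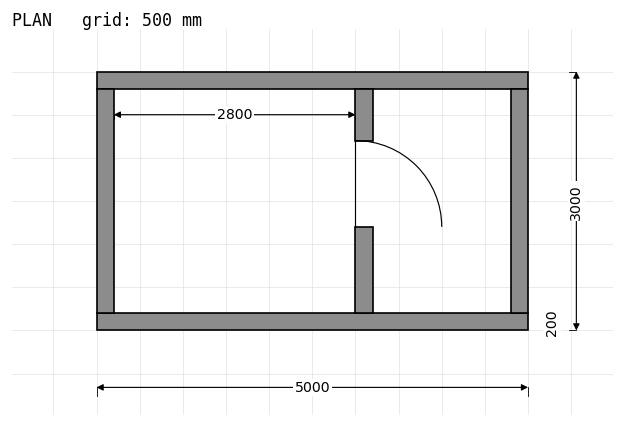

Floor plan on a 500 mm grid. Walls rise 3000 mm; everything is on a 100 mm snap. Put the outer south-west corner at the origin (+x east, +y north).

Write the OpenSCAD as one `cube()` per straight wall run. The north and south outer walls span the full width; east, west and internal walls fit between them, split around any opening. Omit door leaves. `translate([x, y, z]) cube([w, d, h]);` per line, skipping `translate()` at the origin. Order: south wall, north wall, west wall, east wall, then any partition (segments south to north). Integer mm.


cube([5000, 200, 3000]);
translate([0, 2800, 0]) cube([5000, 200, 3000]);
translate([0, 200, 0]) cube([200, 2600, 3000]);
translate([4800, 200, 0]) cube([200, 2600, 3000]);
translate([3000, 200, 0]) cube([200, 1000, 3000]);
translate([3000, 2200, 0]) cube([200, 600, 3000]);
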